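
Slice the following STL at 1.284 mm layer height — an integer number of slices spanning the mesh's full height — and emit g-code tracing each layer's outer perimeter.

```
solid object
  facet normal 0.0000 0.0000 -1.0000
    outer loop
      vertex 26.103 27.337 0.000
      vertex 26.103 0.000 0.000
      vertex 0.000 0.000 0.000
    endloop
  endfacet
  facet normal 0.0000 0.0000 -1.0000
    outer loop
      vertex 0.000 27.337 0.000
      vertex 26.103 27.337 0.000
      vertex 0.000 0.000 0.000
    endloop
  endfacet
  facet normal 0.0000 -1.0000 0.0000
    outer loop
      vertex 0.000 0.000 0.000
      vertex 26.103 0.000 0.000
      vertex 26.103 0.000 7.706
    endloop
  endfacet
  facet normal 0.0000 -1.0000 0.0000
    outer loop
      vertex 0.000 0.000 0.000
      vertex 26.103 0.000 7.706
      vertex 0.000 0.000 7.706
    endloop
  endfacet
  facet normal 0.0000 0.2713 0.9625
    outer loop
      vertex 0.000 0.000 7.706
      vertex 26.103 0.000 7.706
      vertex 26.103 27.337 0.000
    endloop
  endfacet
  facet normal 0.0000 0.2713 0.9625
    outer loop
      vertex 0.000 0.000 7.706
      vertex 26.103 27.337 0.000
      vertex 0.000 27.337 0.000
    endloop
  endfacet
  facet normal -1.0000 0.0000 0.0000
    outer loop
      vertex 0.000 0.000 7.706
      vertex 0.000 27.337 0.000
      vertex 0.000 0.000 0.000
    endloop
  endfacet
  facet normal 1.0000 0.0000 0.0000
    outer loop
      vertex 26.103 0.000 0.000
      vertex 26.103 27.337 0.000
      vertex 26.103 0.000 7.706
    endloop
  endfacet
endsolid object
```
; perimeter-only toolpath
G21 ; units = mm
G90 ; absolute positioning
G28 ; home
; layer 1
G0 Z1.284
G0 X0.000 Y0.000
G1 X26.103 Y0.000
G1 X26.103 Y22.781
G1 X0.000 Y22.781
G1 X0.000 Y0.000
; layer 2
G0 Z2.569
G0 X0.000 Y0.000
G1 X26.103 Y0.000
G1 X26.103 Y18.225
G1 X0.000 Y18.225
G1 X0.000 Y0.000
; layer 3
G0 Z3.853
G0 X0.000 Y0.000
G1 X26.103 Y0.000
G1 X26.103 Y13.668
G1 X0.000 Y13.668
G1 X0.000 Y0.000
; layer 4
G0 Z5.137
G0 X0.000 Y0.000
G1 X26.103 Y0.000
G1 X26.103 Y9.112
G1 X0.000 Y9.112
G1 X0.000 Y0.000
; layer 5
G0 Z6.422
G0 X0.000 Y0.000
G1 X26.103 Y0.000
G1 X26.103 Y4.556
G1 X0.000 Y4.556
G1 X0.000 Y0.000
M2 ; end

The solid is a wedge (ramp): 26.1 × 27.3 mm base, rising to 7.71 mm along the y=0 edge and sloping linearly to z=0 at y=27.3. Slicing at Δz = 1.284 mm — 6 equal slices spanning the solid's height, so layer i sits at z = i·h/6 — gives 5 non-empty perimeters. Each is a 4-segment closed polygon; G0 lifts to the layer z and rapids to the start vertex, then G1 traces the edges. The cross-section shrinks linearly with z (the slice at the apex is degenerate and omitted).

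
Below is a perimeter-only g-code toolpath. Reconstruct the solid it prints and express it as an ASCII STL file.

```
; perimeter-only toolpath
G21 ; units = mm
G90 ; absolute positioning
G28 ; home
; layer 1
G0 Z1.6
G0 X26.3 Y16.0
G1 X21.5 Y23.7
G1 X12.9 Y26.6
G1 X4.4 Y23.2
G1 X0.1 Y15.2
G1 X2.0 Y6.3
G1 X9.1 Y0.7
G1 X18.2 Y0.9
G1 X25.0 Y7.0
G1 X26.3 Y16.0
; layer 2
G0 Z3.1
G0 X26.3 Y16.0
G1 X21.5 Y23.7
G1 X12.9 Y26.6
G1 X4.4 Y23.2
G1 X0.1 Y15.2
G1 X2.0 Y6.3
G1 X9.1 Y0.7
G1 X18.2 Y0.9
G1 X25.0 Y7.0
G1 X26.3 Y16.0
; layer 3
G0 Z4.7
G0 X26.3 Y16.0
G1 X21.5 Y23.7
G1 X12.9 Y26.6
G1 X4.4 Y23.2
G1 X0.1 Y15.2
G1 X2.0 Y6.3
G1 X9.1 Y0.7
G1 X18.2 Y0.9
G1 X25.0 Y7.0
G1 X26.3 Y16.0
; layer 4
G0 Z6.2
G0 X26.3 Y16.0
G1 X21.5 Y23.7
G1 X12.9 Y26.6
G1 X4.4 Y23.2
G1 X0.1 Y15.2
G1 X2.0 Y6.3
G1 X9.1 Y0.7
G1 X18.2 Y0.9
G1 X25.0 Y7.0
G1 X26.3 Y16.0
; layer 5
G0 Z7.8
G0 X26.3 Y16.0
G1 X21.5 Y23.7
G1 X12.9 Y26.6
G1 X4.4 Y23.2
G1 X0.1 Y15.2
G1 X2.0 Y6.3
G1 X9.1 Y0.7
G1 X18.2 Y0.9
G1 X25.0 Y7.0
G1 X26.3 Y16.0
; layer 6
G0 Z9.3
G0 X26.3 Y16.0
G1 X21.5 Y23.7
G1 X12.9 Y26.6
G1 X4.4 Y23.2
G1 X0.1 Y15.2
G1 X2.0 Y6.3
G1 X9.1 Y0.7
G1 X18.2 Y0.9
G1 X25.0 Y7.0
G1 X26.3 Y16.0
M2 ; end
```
solid part
  facet normal 0.0000 0.0000 -1.0000
    outer loop
      vertex 12.9 26.6 0.0
      vertex 21.5 23.7 0.0
      vertex 26.3 16.0 0.0
    endloop
  endfacet
  facet normal 0.0000 0.0000 -1.0000
    outer loop
      vertex 4.4 23.2 0.0
      vertex 12.9 26.6 0.0
      vertex 26.3 16.0 0.0
    endloop
  endfacet
  facet normal 0.0000 0.0000 -1.0000
    outer loop
      vertex 0.1 15.2 0.0
      vertex 4.4 23.2 0.0
      vertex 26.3 16.0 0.0
    endloop
  endfacet
  facet normal 0.0000 0.0000 -1.0000
    outer loop
      vertex 2.0 6.3 0.0
      vertex 0.1 15.2 0.0
      vertex 26.3 16.0 0.0
    endloop
  endfacet
  facet normal 0.0000 0.0000 -1.0000
    outer loop
      vertex 9.1 0.7 0.0
      vertex 2.0 6.3 0.0
      vertex 26.3 16.0 0.0
    endloop
  endfacet
  facet normal 0.0000 0.0000 -1.0000
    outer loop
      vertex 18.2 0.9 0.0
      vertex 9.1 0.7 0.0
      vertex 26.3 16.0 0.0
    endloop
  endfacet
  facet normal 0.0000 0.0000 -1.0000
    outer loop
      vertex 25.0 7.0 0.0
      vertex 18.2 0.9 0.0
      vertex 26.3 16.0 0.0
    endloop
  endfacet
  facet normal 0.0000 0.0000 1.0000
    outer loop
      vertex 26.3 16.0 9.3
      vertex 21.5 23.7 9.3
      vertex 12.9 26.6 9.3
    endloop
  endfacet
  facet normal 0.0000 0.0000 1.0000
    outer loop
      vertex 26.3 16.0 9.3
      vertex 12.9 26.6 9.3
      vertex 4.4 23.2 9.3
    endloop
  endfacet
  facet normal 0.0000 0.0000 1.0000
    outer loop
      vertex 26.3 16.0 9.3
      vertex 4.4 23.2 9.3
      vertex 0.1 15.2 9.3
    endloop
  endfacet
  facet normal 0.0000 0.0000 1.0000
    outer loop
      vertex 26.3 16.0 9.3
      vertex 0.1 15.2 9.3
      vertex 2.0 6.3 9.3
    endloop
  endfacet
  facet normal 0.0000 0.0000 1.0000
    outer loop
      vertex 26.3 16.0 9.3
      vertex 2.0 6.3 9.3
      vertex 9.1 0.7 9.3
    endloop
  endfacet
  facet normal 0.0000 0.0000 1.0000
    outer loop
      vertex 26.3 16.0 9.3
      vertex 9.1 0.7 9.3
      vertex 18.2 0.9 9.3
    endloop
  endfacet
  facet normal 0.0000 0.0000 1.0000
    outer loop
      vertex 26.3 16.0 9.3
      vertex 18.2 0.9 9.3
      vertex 25.0 7.0 9.3
    endloop
  endfacet
  facet normal 0.8486 0.5290 0.0000
    outer loop
      vertex 26.3 16.0 0.0
      vertex 21.5 23.7 0.0
      vertex 21.5 23.7 9.3
    endloop
  endfacet
  facet normal 0.8486 0.5290 0.0000
    outer loop
      vertex 26.3 16.0 0.0
      vertex 21.5 23.7 9.3
      vertex 26.3 16.0 9.3
    endloop
  endfacet
  facet normal 0.3195 0.9476 0.0000
    outer loop
      vertex 21.5 23.7 0.0
      vertex 12.9 26.6 0.0
      vertex 12.9 26.6 9.3
    endloop
  endfacet
  facet normal 0.3195 0.9476 0.0000
    outer loop
      vertex 21.5 23.7 0.0
      vertex 12.9 26.6 9.3
      vertex 21.5 23.7 9.3
    endloop
  endfacet
  facet normal -0.3714 0.9285 0.0000
    outer loop
      vertex 12.9 26.6 0.0
      vertex 4.4 23.2 0.0
      vertex 4.4 23.2 9.3
    endloop
  endfacet
  facet normal -0.3714 0.9285 0.0000
    outer loop
      vertex 12.9 26.6 0.0
      vertex 4.4 23.2 9.3
      vertex 12.9 26.6 9.3
    endloop
  endfacet
  facet normal -0.8808 0.4734 0.0000
    outer loop
      vertex 4.4 23.2 0.0
      vertex 0.1 15.2 0.0
      vertex 0.1 15.2 9.3
    endloop
  endfacet
  facet normal -0.8808 0.4734 0.0000
    outer loop
      vertex 4.4 23.2 0.0
      vertex 0.1 15.2 9.3
      vertex 4.4 23.2 9.3
    endloop
  endfacet
  facet normal -0.9780 -0.2088 0.0000
    outer loop
      vertex 0.1 15.2 0.0
      vertex 2.0 6.3 0.0
      vertex 2.0 6.3 9.3
    endloop
  endfacet
  facet normal -0.9780 -0.2088 0.0000
    outer loop
      vertex 0.1 15.2 0.0
      vertex 2.0 6.3 9.3
      vertex 0.1 15.2 9.3
    endloop
  endfacet
  facet normal -0.6193 -0.7852 0.0000
    outer loop
      vertex 2.0 6.3 0.0
      vertex 9.1 0.7 0.0
      vertex 9.1 0.7 9.3
    endloop
  endfacet
  facet normal -0.6193 -0.7852 0.0000
    outer loop
      vertex 2.0 6.3 0.0
      vertex 9.1 0.7 9.3
      vertex 2.0 6.3 9.3
    endloop
  endfacet
  facet normal 0.0220 -0.9998 0.0000
    outer loop
      vertex 9.1 0.7 0.0
      vertex 18.2 0.9 0.0
      vertex 18.2 0.9 9.3
    endloop
  endfacet
  facet normal 0.0220 -0.9998 0.0000
    outer loop
      vertex 9.1 0.7 0.0
      vertex 18.2 0.9 9.3
      vertex 9.1 0.7 9.3
    endloop
  endfacet
  facet normal 0.6678 -0.7444 0.0000
    outer loop
      vertex 18.2 0.9 0.0
      vertex 25.0 7.0 0.0
      vertex 25.0 7.0 9.3
    endloop
  endfacet
  facet normal 0.6678 -0.7444 0.0000
    outer loop
      vertex 18.2 0.9 0.0
      vertex 25.0 7.0 9.3
      vertex 18.2 0.9 9.3
    endloop
  endfacet
  facet normal 0.9897 -0.1430 0.0000
    outer loop
      vertex 25.0 7.0 0.0
      vertex 26.3 16.0 0.0
      vertex 26.3 16.0 9.3
    endloop
  endfacet
  facet normal 0.9897 -0.1430 0.0000
    outer loop
      vertex 25.0 7.0 0.0
      vertex 26.3 16.0 9.3
      vertex 25.0 7.0 9.3
    endloop
  endfacet
endsolid part

The G0 Z moves step by Δz≈1.6 mm. Every layer's G1 loop is the same polygon, so the solid is a straight extrusion of it from z=0 to z≈9.3. Closing with flat bottom and top caps and triangulating gives 32 facets — a regular 9-sided prism (a cylinder approximated with 9 flat sides), circumscribed radius ≈ 13.3 mm, height ≈ 9.3 mm.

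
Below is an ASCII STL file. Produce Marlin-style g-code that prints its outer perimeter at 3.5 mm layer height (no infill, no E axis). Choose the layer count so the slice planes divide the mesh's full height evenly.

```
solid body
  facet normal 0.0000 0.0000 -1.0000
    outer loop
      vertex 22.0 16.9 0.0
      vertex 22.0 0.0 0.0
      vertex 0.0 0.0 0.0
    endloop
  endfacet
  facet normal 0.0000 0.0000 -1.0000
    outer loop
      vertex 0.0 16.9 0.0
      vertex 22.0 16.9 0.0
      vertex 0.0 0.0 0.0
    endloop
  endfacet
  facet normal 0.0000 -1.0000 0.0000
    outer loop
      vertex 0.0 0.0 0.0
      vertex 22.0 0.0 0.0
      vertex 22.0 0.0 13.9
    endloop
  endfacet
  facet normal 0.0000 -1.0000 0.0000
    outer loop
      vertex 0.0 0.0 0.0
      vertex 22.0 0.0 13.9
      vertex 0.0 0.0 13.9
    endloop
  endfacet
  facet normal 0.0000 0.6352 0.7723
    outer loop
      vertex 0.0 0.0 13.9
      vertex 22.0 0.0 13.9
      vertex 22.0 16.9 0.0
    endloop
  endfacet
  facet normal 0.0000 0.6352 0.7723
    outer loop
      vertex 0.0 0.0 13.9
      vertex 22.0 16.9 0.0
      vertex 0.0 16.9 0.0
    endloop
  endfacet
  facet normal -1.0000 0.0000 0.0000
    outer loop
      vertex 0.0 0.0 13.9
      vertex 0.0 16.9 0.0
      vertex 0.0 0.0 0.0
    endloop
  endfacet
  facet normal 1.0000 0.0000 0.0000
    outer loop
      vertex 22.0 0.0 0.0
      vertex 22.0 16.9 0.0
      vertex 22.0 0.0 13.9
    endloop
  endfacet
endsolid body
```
; perimeter-only toolpath
G21 ; units = mm
G90 ; absolute positioning
G28 ; home
; layer 1
G0 Z3.5
G0 X0.0 Y0.0
G1 X22.0 Y0.0
G1 X22.0 Y12.7
G1 X0.0 Y12.7
G1 X0.0 Y0.0
; layer 2
G0 Z7.0
G0 X0.0 Y0.0
G1 X22.0 Y0.0
G1 X22.0 Y8.4
G1 X0.0 Y8.4
G1 X0.0 Y0.0
; layer 3
G0 Z10.4
G0 X0.0 Y0.0
G1 X22.0 Y0.0
G1 X22.0 Y4.2
G1 X0.0 Y4.2
G1 X0.0 Y0.0
M2 ; end

The solid is a wedge (ramp): 22 × 16.9 mm base, rising to 13.9 mm along the y=0 edge and sloping linearly to z=0 at y=16.9. Slicing at Δz = 3.5 mm — 4 equal slices spanning the solid's height, so layer i sits at z = i·h/4 — gives 3 non-empty perimeters. Each is a 4-segment closed polygon; G0 lifts to the layer z and rapids to the start vertex, then G1 traces the edges. The cross-section shrinks linearly with z (the slice at the apex is degenerate and omitted).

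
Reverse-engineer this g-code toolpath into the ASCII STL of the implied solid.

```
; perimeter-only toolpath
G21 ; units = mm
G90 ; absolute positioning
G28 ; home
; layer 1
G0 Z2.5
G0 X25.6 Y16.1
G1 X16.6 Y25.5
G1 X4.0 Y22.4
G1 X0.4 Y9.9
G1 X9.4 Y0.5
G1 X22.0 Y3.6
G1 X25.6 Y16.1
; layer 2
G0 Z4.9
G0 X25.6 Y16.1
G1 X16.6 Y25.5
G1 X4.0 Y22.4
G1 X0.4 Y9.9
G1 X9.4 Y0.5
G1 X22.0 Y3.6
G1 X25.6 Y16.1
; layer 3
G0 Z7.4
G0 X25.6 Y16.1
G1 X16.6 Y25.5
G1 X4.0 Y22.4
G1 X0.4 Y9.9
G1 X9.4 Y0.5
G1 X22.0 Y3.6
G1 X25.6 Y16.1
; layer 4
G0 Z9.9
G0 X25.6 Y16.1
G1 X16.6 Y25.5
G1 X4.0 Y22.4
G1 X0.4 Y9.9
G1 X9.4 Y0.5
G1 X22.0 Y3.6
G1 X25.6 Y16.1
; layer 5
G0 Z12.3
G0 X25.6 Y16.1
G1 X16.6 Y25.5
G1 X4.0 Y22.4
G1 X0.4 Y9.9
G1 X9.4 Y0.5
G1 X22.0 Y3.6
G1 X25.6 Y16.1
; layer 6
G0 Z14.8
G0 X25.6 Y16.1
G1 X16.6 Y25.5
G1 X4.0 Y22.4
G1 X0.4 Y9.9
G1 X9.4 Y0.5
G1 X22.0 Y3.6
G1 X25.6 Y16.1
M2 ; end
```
solid part
  facet normal 0.0000 0.0000 -1.0000
    outer loop
      vertex 4.0 22.4 0.0
      vertex 16.6 25.5 0.0
      vertex 25.6 16.1 0.0
    endloop
  endfacet
  facet normal 0.0000 0.0000 -1.0000
    outer loop
      vertex 0.4 9.9 0.0
      vertex 4.0 22.4 0.0
      vertex 25.6 16.1 0.0
    endloop
  endfacet
  facet normal 0.0000 0.0000 -1.0000
    outer loop
      vertex 9.4 0.5 0.0
      vertex 0.4 9.9 0.0
      vertex 25.6 16.1 0.0
    endloop
  endfacet
  facet normal 0.0000 0.0000 -1.0000
    outer loop
      vertex 22.0 3.6 0.0
      vertex 9.4 0.5 0.0
      vertex 25.6 16.1 0.0
    endloop
  endfacet
  facet normal 0.0000 0.0000 1.0000
    outer loop
      vertex 25.6 16.1 14.8
      vertex 16.6 25.5 14.8
      vertex 4.0 22.4 14.8
    endloop
  endfacet
  facet normal 0.0000 0.0000 1.0000
    outer loop
      vertex 25.6 16.1 14.8
      vertex 4.0 22.4 14.8
      vertex 0.4 9.9 14.8
    endloop
  endfacet
  facet normal 0.0000 0.0000 1.0000
    outer loop
      vertex 25.6 16.1 14.8
      vertex 0.4 9.9 14.8
      vertex 9.4 0.5 14.8
    endloop
  endfacet
  facet normal 0.0000 0.0000 1.0000
    outer loop
      vertex 25.6 16.1 14.8
      vertex 9.4 0.5 14.8
      vertex 22.0 3.6 14.8
    endloop
  endfacet
  facet normal 0.7223 0.6916 0.0000
    outer loop
      vertex 25.6 16.1 0.0
      vertex 16.6 25.5 0.0
      vertex 16.6 25.5 14.8
    endloop
  endfacet
  facet normal 0.7223 0.6916 0.0000
    outer loop
      vertex 25.6 16.1 0.0
      vertex 16.6 25.5 14.8
      vertex 25.6 16.1 14.8
    endloop
  endfacet
  facet normal -0.2389 0.9710 0.0000
    outer loop
      vertex 16.6 25.5 0.0
      vertex 4.0 22.4 0.0
      vertex 4.0 22.4 14.8
    endloop
  endfacet
  facet normal -0.2389 0.9710 0.0000
    outer loop
      vertex 16.6 25.5 0.0
      vertex 4.0 22.4 14.8
      vertex 16.6 25.5 14.8
    endloop
  endfacet
  facet normal -0.9609 0.2768 0.0000
    outer loop
      vertex 4.0 22.4 0.0
      vertex 0.4 9.9 0.0
      vertex 0.4 9.9 14.8
    endloop
  endfacet
  facet normal -0.9609 0.2768 0.0000
    outer loop
      vertex 4.0 22.4 0.0
      vertex 0.4 9.9 14.8
      vertex 4.0 22.4 14.8
    endloop
  endfacet
  facet normal -0.7223 -0.6916 0.0000
    outer loop
      vertex 0.4 9.9 0.0
      vertex 9.4 0.5 0.0
      vertex 9.4 0.5 14.8
    endloop
  endfacet
  facet normal -0.7223 -0.6916 0.0000
    outer loop
      vertex 0.4 9.9 0.0
      vertex 9.4 0.5 14.8
      vertex 0.4 9.9 14.8
    endloop
  endfacet
  facet normal 0.2389 -0.9710 0.0000
    outer loop
      vertex 9.4 0.5 0.0
      vertex 22.0 3.6 0.0
      vertex 22.0 3.6 14.8
    endloop
  endfacet
  facet normal 0.2389 -0.9710 0.0000
    outer loop
      vertex 9.4 0.5 0.0
      vertex 22.0 3.6 14.8
      vertex 9.4 0.5 14.8
    endloop
  endfacet
  facet normal 0.9609 -0.2768 0.0000
    outer loop
      vertex 22.0 3.6 0.0
      vertex 25.6 16.1 0.0
      vertex 25.6 16.1 14.8
    endloop
  endfacet
  facet normal 0.9609 -0.2768 0.0000
    outer loop
      vertex 22.0 3.6 0.0
      vertex 25.6 16.1 14.8
      vertex 22.0 3.6 14.8
    endloop
  endfacet
endsolid part

The G0 Z moves step by Δz≈2.5 mm. Every layer's G1 loop is the same polygon, so the solid is a straight extrusion of it from z=0 to z≈14.8. Closing with flat bottom and top caps and triangulating gives 20 facets — a regular 6-sided prism (a cylinder approximated with 6 flat sides), circumscribed radius ≈ 13 mm, height ≈ 14.8 mm.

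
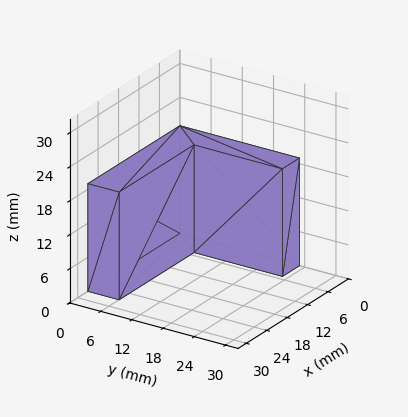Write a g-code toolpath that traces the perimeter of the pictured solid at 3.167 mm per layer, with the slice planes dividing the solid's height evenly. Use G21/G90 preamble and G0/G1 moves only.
Reading the render: the shape is an L-shaped prism: outer 27 × 23 mm, arm thicknesses ≈ 6 mm (horizontal) and 5 mm (vertical), extruded 19 mm in z (dimensions read to the nearest mm from the axis ticks). For the g-code, the solid's height is divided into equal slices at the stated Δz and each level perimeter traced with G1 moves after a G0 lift.

; perimeter-only toolpath
G21 ; units = mm
G90 ; absolute positioning
G28 ; home
; layer 1
G0 Z3.167
G0 X0.000 Y0.000
G1 X27.000 Y0.000
G1 X27.000 Y6.000
G1 X5.000 Y6.000
G1 X5.000 Y23.000
G1 X0.000 Y23.000
G1 X0.000 Y0.000
; layer 2
G0 Z6.333
G0 X0.000 Y0.000
G1 X27.000 Y0.000
G1 X27.000 Y6.000
G1 X5.000 Y6.000
G1 X5.000 Y23.000
G1 X0.000 Y23.000
G1 X0.000 Y0.000
; layer 3
G0 Z9.500
G0 X0.000 Y0.000
G1 X27.000 Y0.000
G1 X27.000 Y6.000
G1 X5.000 Y6.000
G1 X5.000 Y23.000
G1 X0.000 Y23.000
G1 X0.000 Y0.000
; layer 4
G0 Z12.667
G0 X0.000 Y0.000
G1 X27.000 Y0.000
G1 X27.000 Y6.000
G1 X5.000 Y6.000
G1 X5.000 Y23.000
G1 X0.000 Y23.000
G1 X0.000 Y0.000
; layer 5
G0 Z15.833
G0 X0.000 Y0.000
G1 X27.000 Y0.000
G1 X27.000 Y6.000
G1 X5.000 Y6.000
G1 X5.000 Y23.000
G1 X0.000 Y23.000
G1 X0.000 Y0.000
; layer 6
G0 Z19.000
G0 X0.000 Y0.000
G1 X27.000 Y0.000
G1 X27.000 Y6.000
G1 X5.000 Y6.000
G1 X5.000 Y23.000
G1 X0.000 Y23.000
G1 X0.000 Y0.000
M2 ; end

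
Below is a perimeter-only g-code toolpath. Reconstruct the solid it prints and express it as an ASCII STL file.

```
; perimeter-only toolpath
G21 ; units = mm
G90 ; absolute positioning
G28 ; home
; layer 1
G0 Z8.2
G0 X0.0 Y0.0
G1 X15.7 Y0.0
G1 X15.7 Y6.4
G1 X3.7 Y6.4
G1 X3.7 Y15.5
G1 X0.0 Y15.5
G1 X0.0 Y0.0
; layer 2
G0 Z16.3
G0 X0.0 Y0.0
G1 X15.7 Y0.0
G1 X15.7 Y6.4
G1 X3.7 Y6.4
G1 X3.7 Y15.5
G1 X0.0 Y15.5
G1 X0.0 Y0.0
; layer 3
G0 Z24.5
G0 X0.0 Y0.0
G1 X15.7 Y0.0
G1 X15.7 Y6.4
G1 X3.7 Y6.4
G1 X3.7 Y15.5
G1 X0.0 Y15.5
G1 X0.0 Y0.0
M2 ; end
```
solid part
  facet normal 0.0000 0.0000 -1.0000
    outer loop
      vertex 15.7 6.4 0.0
      vertex 15.7 0.0 0.0
      vertex 0.0 0.0 0.0
    endloop
  endfacet
  facet normal 0.0000 0.0000 -1.0000
    outer loop
      vertex 3.7 6.4 0.0
      vertex 15.7 6.4 0.0
      vertex 0.0 0.0 0.0
    endloop
  endfacet
  facet normal 0.0000 0.0000 -1.0000
    outer loop
      vertex 3.7 15.5 0.0
      vertex 3.7 6.4 0.0
      vertex 0.0 0.0 0.0
    endloop
  endfacet
  facet normal 0.0000 0.0000 -1.0000
    outer loop
      vertex 0.0 15.5 0.0
      vertex 3.7 15.5 0.0
      vertex 0.0 0.0 0.0
    endloop
  endfacet
  facet normal 0.0000 0.0000 1.0000
    outer loop
      vertex 0.0 0.0 24.5
      vertex 15.7 0.0 24.5
      vertex 15.7 6.4 24.5
    endloop
  endfacet
  facet normal 0.0000 0.0000 1.0000
    outer loop
      vertex 0.0 0.0 24.5
      vertex 15.7 6.4 24.5
      vertex 3.7 6.4 24.5
    endloop
  endfacet
  facet normal 0.0000 0.0000 1.0000
    outer loop
      vertex 0.0 0.0 24.5
      vertex 3.7 6.4 24.5
      vertex 3.7 15.5 24.5
    endloop
  endfacet
  facet normal 0.0000 0.0000 1.0000
    outer loop
      vertex 0.0 0.0 24.5
      vertex 3.7 15.5 24.5
      vertex 0.0 15.5 24.5
    endloop
  endfacet
  facet normal 0.0000 -1.0000 0.0000
    outer loop
      vertex 0.0 0.0 0.0
      vertex 15.7 0.0 0.0
      vertex 15.7 0.0 24.5
    endloop
  endfacet
  facet normal 0.0000 -1.0000 0.0000
    outer loop
      vertex 0.0 0.0 0.0
      vertex 15.7 0.0 24.5
      vertex 0.0 0.0 24.5
    endloop
  endfacet
  facet normal 1.0000 0.0000 0.0000
    outer loop
      vertex 15.7 0.0 0.0
      vertex 15.7 6.4 0.0
      vertex 15.7 6.4 24.5
    endloop
  endfacet
  facet normal 1.0000 0.0000 0.0000
    outer loop
      vertex 15.7 0.0 0.0
      vertex 15.7 6.4 24.5
      vertex 15.7 0.0 24.5
    endloop
  endfacet
  facet normal 0.0000 1.0000 0.0000
    outer loop
      vertex 15.7 6.4 0.0
      vertex 3.7 6.4 0.0
      vertex 3.7 6.4 24.5
    endloop
  endfacet
  facet normal 0.0000 1.0000 0.0000
    outer loop
      vertex 15.7 6.4 0.0
      vertex 3.7 6.4 24.5
      vertex 15.7 6.4 24.5
    endloop
  endfacet
  facet normal 1.0000 0.0000 0.0000
    outer loop
      vertex 3.7 6.4 0.0
      vertex 3.7 15.5 0.0
      vertex 3.7 15.5 24.5
    endloop
  endfacet
  facet normal 1.0000 0.0000 0.0000
    outer loop
      vertex 3.7 6.4 0.0
      vertex 3.7 15.5 24.5
      vertex 3.7 6.4 24.5
    endloop
  endfacet
  facet normal 0.0000 1.0000 0.0000
    outer loop
      vertex 3.7 15.5 0.0
      vertex 0.0 15.5 0.0
      vertex 0.0 15.5 24.5
    endloop
  endfacet
  facet normal 0.0000 1.0000 0.0000
    outer loop
      vertex 3.7 15.5 0.0
      vertex 0.0 15.5 24.5
      vertex 3.7 15.5 24.5
    endloop
  endfacet
  facet normal -1.0000 0.0000 0.0000
    outer loop
      vertex 0.0 15.5 0.0
      vertex 0.0 0.0 0.0
      vertex 0.0 0.0 24.5
    endloop
  endfacet
  facet normal -1.0000 0.0000 0.0000
    outer loop
      vertex 0.0 15.5 0.0
      vertex 0.0 0.0 24.5
      vertex 0.0 15.5 24.5
    endloop
  endfacet
endsolid part

The G0 Z moves step by Δz≈8.2 mm. Every layer's G1 loop is the same polygon, so the solid is a straight extrusion of it from z=0 to z≈24.5. Closing with flat bottom and top caps and triangulating gives 20 facets — an L-shaped prism: outer 15.7 × 15.5 mm, arm thicknesses ≈ 6.4 mm (horizontal) and 3.7 mm (vertical), extruded 24.5 mm in z.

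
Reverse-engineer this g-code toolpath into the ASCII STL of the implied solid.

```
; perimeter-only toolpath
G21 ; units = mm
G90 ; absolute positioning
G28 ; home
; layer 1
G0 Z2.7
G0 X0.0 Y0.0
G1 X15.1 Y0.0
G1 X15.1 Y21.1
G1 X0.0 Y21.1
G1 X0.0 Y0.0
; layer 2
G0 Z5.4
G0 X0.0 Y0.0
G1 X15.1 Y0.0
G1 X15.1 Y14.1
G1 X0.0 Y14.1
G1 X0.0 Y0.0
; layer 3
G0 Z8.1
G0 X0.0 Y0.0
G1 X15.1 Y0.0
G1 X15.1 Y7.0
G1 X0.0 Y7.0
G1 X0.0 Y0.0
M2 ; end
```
solid part
  facet normal 0.0000 0.0000 -1.0000
    outer loop
      vertex 15.1 28.2 0.0
      vertex 15.1 0.0 0.0
      vertex 0.0 0.0 0.0
    endloop
  endfacet
  facet normal 0.0000 0.0000 -1.0000
    outer loop
      vertex 0.0 28.2 0.0
      vertex 15.1 28.2 0.0
      vertex 0.0 0.0 0.0
    endloop
  endfacet
  facet normal 0.0000 -1.0000 0.0000
    outer loop
      vertex 0.0 0.0 0.0
      vertex 15.1 0.0 0.0
      vertex 15.1 0.0 10.8
    endloop
  endfacet
  facet normal 0.0000 -1.0000 0.0000
    outer loop
      vertex 0.0 0.0 0.0
      vertex 15.1 0.0 10.8
      vertex 0.0 0.0 10.8
    endloop
  endfacet
  facet normal 0.0000 0.3576 0.9339
    outer loop
      vertex 0.0 0.0 10.8
      vertex 15.1 0.0 10.8
      vertex 15.1 28.2 0.0
    endloop
  endfacet
  facet normal 0.0000 0.3576 0.9339
    outer loop
      vertex 0.0 0.0 10.8
      vertex 15.1 28.2 0.0
      vertex 0.0 28.2 0.0
    endloop
  endfacet
  facet normal -1.0000 0.0000 0.0000
    outer loop
      vertex 0.0 0.0 10.8
      vertex 0.0 28.2 0.0
      vertex 0.0 0.0 0.0
    endloop
  endfacet
  facet normal 1.0000 0.0000 0.0000
    outer loop
      vertex 15.1 0.0 0.0
      vertex 15.1 28.2 0.0
      vertex 15.1 0.0 10.8
    endloop
  endfacet
endsolid part

The G0 Z moves step by Δz≈2.7 mm. The G1 loops shrink linearly with z, so the solid tapers from its base footprint up to z≈10.8. Closing with a flat bottom cap and the tapered top and triangulating gives 8 facets — a wedge (ramp): 15.1 × 28.2 mm base, rising to 10.8 mm along the y=0 edge and sloping linearly to z=0 at y=28.2.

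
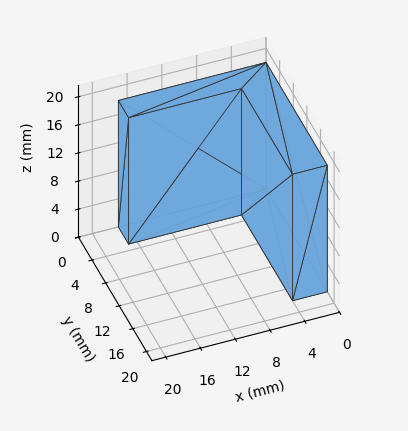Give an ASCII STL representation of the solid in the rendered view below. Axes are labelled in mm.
Reading the render: the shape is an L-shaped prism: outer 17 × 18 mm, arm thicknesses ≈ 3 mm (horizontal) and 4 mm (vertical), extruded 18 mm in z (dimensions read to the nearest mm from the axis ticks). For the STL, each face is triangulated and given an outward normal.

solid part
  facet normal 0.0000 0.0000 -1.0000
    outer loop
      vertex 17.000 3.000 0.000
      vertex 17.000 0.000 0.000
      vertex 0.000 0.000 0.000
    endloop
  endfacet
  facet normal 0.0000 0.0000 -1.0000
    outer loop
      vertex 4.000 3.000 0.000
      vertex 17.000 3.000 0.000
      vertex 0.000 0.000 0.000
    endloop
  endfacet
  facet normal 0.0000 0.0000 -1.0000
    outer loop
      vertex 4.000 18.000 0.000
      vertex 4.000 3.000 0.000
      vertex 0.000 0.000 0.000
    endloop
  endfacet
  facet normal 0.0000 0.0000 -1.0000
    outer loop
      vertex 0.000 18.000 0.000
      vertex 4.000 18.000 0.000
      vertex 0.000 0.000 0.000
    endloop
  endfacet
  facet normal 0.0000 0.0000 1.0000
    outer loop
      vertex 0.000 0.000 18.000
      vertex 17.000 0.000 18.000
      vertex 17.000 3.000 18.000
    endloop
  endfacet
  facet normal 0.0000 0.0000 1.0000
    outer loop
      vertex 0.000 0.000 18.000
      vertex 17.000 3.000 18.000
      vertex 4.000 3.000 18.000
    endloop
  endfacet
  facet normal 0.0000 0.0000 1.0000
    outer loop
      vertex 0.000 0.000 18.000
      vertex 4.000 3.000 18.000
      vertex 4.000 18.000 18.000
    endloop
  endfacet
  facet normal 0.0000 0.0000 1.0000
    outer loop
      vertex 0.000 0.000 18.000
      vertex 4.000 18.000 18.000
      vertex 0.000 18.000 18.000
    endloop
  endfacet
  facet normal 0.0000 -1.0000 0.0000
    outer loop
      vertex 0.000 0.000 0.000
      vertex 17.000 0.000 0.000
      vertex 17.000 0.000 18.000
    endloop
  endfacet
  facet normal 0.0000 -1.0000 0.0000
    outer loop
      vertex 0.000 0.000 0.000
      vertex 17.000 0.000 18.000
      vertex 0.000 0.000 18.000
    endloop
  endfacet
  facet normal 1.0000 0.0000 0.0000
    outer loop
      vertex 17.000 0.000 0.000
      vertex 17.000 3.000 0.000
      vertex 17.000 3.000 18.000
    endloop
  endfacet
  facet normal 1.0000 0.0000 0.0000
    outer loop
      vertex 17.000 0.000 0.000
      vertex 17.000 3.000 18.000
      vertex 17.000 0.000 18.000
    endloop
  endfacet
  facet normal 0.0000 1.0000 0.0000
    outer loop
      vertex 17.000 3.000 0.000
      vertex 4.000 3.000 0.000
      vertex 4.000 3.000 18.000
    endloop
  endfacet
  facet normal 0.0000 1.0000 0.0000
    outer loop
      vertex 17.000 3.000 0.000
      vertex 4.000 3.000 18.000
      vertex 17.000 3.000 18.000
    endloop
  endfacet
  facet normal 1.0000 0.0000 0.0000
    outer loop
      vertex 4.000 3.000 0.000
      vertex 4.000 18.000 0.000
      vertex 4.000 18.000 18.000
    endloop
  endfacet
  facet normal 1.0000 0.0000 0.0000
    outer loop
      vertex 4.000 3.000 0.000
      vertex 4.000 18.000 18.000
      vertex 4.000 3.000 18.000
    endloop
  endfacet
  facet normal 0.0000 1.0000 0.0000
    outer loop
      vertex 4.000 18.000 0.000
      vertex 0.000 18.000 0.000
      vertex 0.000 18.000 18.000
    endloop
  endfacet
  facet normal 0.0000 1.0000 0.0000
    outer loop
      vertex 4.000 18.000 0.000
      vertex 0.000 18.000 18.000
      vertex 4.000 18.000 18.000
    endloop
  endfacet
  facet normal -1.0000 0.0000 0.0000
    outer loop
      vertex 0.000 18.000 0.000
      vertex 0.000 0.000 0.000
      vertex 0.000 0.000 18.000
    endloop
  endfacet
  facet normal -1.0000 0.0000 0.0000
    outer loop
      vertex 0.000 18.000 0.000
      vertex 0.000 0.000 18.000
      vertex 0.000 18.000 18.000
    endloop
  endfacet
endsolid part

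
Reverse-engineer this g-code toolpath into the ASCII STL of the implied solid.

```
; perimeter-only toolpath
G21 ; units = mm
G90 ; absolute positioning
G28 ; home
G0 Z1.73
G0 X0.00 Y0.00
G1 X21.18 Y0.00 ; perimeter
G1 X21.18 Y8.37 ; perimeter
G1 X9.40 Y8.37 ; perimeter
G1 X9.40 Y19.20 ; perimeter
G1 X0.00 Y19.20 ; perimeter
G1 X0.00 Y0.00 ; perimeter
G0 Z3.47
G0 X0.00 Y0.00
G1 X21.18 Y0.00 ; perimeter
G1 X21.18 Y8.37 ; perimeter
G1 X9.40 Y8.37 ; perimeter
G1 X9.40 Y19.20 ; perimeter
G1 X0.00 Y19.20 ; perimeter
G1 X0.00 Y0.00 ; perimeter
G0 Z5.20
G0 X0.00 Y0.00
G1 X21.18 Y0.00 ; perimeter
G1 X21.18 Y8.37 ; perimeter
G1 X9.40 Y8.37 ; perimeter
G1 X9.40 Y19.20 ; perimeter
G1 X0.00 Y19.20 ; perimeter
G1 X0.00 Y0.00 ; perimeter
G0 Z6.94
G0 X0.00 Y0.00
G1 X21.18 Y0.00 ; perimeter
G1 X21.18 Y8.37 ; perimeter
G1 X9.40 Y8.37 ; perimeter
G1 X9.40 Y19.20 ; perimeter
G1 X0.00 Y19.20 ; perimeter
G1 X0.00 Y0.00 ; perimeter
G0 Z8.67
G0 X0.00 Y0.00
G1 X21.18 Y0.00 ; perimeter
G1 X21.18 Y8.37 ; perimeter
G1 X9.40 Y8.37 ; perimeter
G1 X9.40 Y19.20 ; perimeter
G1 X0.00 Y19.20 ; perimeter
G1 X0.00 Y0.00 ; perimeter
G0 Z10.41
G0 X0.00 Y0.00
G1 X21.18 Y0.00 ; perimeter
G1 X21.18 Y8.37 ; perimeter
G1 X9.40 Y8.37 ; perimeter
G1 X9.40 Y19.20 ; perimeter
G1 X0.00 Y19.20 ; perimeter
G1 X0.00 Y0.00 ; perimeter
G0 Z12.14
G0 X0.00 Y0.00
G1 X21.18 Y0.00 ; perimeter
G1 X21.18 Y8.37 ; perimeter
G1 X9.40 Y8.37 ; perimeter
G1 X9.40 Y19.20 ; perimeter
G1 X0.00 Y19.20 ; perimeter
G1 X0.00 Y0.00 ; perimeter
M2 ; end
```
solid part
  facet normal 0.0000 0.0000 -1.0000
    outer loop
      vertex 21.18 8.37 0.00
      vertex 21.18 0.00 0.00
      vertex 0.00 0.00 0.00
    endloop
  endfacet
  facet normal 0.0000 0.0000 -1.0000
    outer loop
      vertex 9.40 8.37 0.00
      vertex 21.18 8.37 0.00
      vertex 0.00 0.00 0.00
    endloop
  endfacet
  facet normal 0.0000 0.0000 -1.0000
    outer loop
      vertex 9.40 19.20 0.00
      vertex 9.40 8.37 0.00
      vertex 0.00 0.00 0.00
    endloop
  endfacet
  facet normal 0.0000 0.0000 -1.0000
    outer loop
      vertex 0.00 19.20 0.00
      vertex 9.40 19.20 0.00
      vertex 0.00 0.00 0.00
    endloop
  endfacet
  facet normal 0.0000 0.0000 1.0000
    outer loop
      vertex 0.00 0.00 12.14
      vertex 21.18 0.00 12.14
      vertex 21.18 8.37 12.14
    endloop
  endfacet
  facet normal 0.0000 0.0000 1.0000
    outer loop
      vertex 0.00 0.00 12.14
      vertex 21.18 8.37 12.14
      vertex 9.40 8.37 12.14
    endloop
  endfacet
  facet normal 0.0000 0.0000 1.0000
    outer loop
      vertex 0.00 0.00 12.14
      vertex 9.40 8.37 12.14
      vertex 9.40 19.20 12.14
    endloop
  endfacet
  facet normal 0.0000 0.0000 1.0000
    outer loop
      vertex 0.00 0.00 12.14
      vertex 9.40 19.20 12.14
      vertex 0.00 19.20 12.14
    endloop
  endfacet
  facet normal 0.0000 -1.0000 0.0000
    outer loop
      vertex 0.00 0.00 0.00
      vertex 21.18 0.00 0.00
      vertex 21.18 0.00 12.14
    endloop
  endfacet
  facet normal 0.0000 -1.0000 0.0000
    outer loop
      vertex 0.00 0.00 0.00
      vertex 21.18 0.00 12.14
      vertex 0.00 0.00 12.14
    endloop
  endfacet
  facet normal 1.0000 0.0000 0.0000
    outer loop
      vertex 21.18 0.00 0.00
      vertex 21.18 8.37 0.00
      vertex 21.18 8.37 12.14
    endloop
  endfacet
  facet normal 1.0000 0.0000 0.0000
    outer loop
      vertex 21.18 0.00 0.00
      vertex 21.18 8.37 12.14
      vertex 21.18 0.00 12.14
    endloop
  endfacet
  facet normal 0.0000 1.0000 0.0000
    outer loop
      vertex 21.18 8.37 0.00
      vertex 9.40 8.37 0.00
      vertex 9.40 8.37 12.14
    endloop
  endfacet
  facet normal 0.0000 1.0000 0.0000
    outer loop
      vertex 21.18 8.37 0.00
      vertex 9.40 8.37 12.14
      vertex 21.18 8.37 12.14
    endloop
  endfacet
  facet normal 1.0000 0.0000 0.0000
    outer loop
      vertex 9.40 8.37 0.00
      vertex 9.40 19.20 0.00
      vertex 9.40 19.20 12.14
    endloop
  endfacet
  facet normal 1.0000 0.0000 0.0000
    outer loop
      vertex 9.40 8.37 0.00
      vertex 9.40 19.20 12.14
      vertex 9.40 8.37 12.14
    endloop
  endfacet
  facet normal 0.0000 1.0000 0.0000
    outer loop
      vertex 9.40 19.20 0.00
      vertex 0.00 19.20 0.00
      vertex 0.00 19.20 12.14
    endloop
  endfacet
  facet normal 0.0000 1.0000 0.0000
    outer loop
      vertex 9.40 19.20 0.00
      vertex 0.00 19.20 12.14
      vertex 9.40 19.20 12.14
    endloop
  endfacet
  facet normal -1.0000 0.0000 0.0000
    outer loop
      vertex 0.00 19.20 0.00
      vertex 0.00 0.00 0.00
      vertex 0.00 0.00 12.14
    endloop
  endfacet
  facet normal -1.0000 0.0000 0.0000
    outer loop
      vertex 0.00 19.20 0.00
      vertex 0.00 0.00 12.14
      vertex 0.00 19.20 12.14
    endloop
  endfacet
endsolid part

The G0 Z moves step by Δz≈1.73 mm. Every layer's G1 loop is the same polygon, so the solid is a straight extrusion of it from z=0 to z≈12.1. Closing with flat bottom and top caps and triangulating gives 20 facets — an L-shaped prism: outer 21.2 × 19.2 mm, arm thicknesses ≈ 8.37 mm (horizontal) and 9.4 mm (vertical), extruded 12.1 mm in z.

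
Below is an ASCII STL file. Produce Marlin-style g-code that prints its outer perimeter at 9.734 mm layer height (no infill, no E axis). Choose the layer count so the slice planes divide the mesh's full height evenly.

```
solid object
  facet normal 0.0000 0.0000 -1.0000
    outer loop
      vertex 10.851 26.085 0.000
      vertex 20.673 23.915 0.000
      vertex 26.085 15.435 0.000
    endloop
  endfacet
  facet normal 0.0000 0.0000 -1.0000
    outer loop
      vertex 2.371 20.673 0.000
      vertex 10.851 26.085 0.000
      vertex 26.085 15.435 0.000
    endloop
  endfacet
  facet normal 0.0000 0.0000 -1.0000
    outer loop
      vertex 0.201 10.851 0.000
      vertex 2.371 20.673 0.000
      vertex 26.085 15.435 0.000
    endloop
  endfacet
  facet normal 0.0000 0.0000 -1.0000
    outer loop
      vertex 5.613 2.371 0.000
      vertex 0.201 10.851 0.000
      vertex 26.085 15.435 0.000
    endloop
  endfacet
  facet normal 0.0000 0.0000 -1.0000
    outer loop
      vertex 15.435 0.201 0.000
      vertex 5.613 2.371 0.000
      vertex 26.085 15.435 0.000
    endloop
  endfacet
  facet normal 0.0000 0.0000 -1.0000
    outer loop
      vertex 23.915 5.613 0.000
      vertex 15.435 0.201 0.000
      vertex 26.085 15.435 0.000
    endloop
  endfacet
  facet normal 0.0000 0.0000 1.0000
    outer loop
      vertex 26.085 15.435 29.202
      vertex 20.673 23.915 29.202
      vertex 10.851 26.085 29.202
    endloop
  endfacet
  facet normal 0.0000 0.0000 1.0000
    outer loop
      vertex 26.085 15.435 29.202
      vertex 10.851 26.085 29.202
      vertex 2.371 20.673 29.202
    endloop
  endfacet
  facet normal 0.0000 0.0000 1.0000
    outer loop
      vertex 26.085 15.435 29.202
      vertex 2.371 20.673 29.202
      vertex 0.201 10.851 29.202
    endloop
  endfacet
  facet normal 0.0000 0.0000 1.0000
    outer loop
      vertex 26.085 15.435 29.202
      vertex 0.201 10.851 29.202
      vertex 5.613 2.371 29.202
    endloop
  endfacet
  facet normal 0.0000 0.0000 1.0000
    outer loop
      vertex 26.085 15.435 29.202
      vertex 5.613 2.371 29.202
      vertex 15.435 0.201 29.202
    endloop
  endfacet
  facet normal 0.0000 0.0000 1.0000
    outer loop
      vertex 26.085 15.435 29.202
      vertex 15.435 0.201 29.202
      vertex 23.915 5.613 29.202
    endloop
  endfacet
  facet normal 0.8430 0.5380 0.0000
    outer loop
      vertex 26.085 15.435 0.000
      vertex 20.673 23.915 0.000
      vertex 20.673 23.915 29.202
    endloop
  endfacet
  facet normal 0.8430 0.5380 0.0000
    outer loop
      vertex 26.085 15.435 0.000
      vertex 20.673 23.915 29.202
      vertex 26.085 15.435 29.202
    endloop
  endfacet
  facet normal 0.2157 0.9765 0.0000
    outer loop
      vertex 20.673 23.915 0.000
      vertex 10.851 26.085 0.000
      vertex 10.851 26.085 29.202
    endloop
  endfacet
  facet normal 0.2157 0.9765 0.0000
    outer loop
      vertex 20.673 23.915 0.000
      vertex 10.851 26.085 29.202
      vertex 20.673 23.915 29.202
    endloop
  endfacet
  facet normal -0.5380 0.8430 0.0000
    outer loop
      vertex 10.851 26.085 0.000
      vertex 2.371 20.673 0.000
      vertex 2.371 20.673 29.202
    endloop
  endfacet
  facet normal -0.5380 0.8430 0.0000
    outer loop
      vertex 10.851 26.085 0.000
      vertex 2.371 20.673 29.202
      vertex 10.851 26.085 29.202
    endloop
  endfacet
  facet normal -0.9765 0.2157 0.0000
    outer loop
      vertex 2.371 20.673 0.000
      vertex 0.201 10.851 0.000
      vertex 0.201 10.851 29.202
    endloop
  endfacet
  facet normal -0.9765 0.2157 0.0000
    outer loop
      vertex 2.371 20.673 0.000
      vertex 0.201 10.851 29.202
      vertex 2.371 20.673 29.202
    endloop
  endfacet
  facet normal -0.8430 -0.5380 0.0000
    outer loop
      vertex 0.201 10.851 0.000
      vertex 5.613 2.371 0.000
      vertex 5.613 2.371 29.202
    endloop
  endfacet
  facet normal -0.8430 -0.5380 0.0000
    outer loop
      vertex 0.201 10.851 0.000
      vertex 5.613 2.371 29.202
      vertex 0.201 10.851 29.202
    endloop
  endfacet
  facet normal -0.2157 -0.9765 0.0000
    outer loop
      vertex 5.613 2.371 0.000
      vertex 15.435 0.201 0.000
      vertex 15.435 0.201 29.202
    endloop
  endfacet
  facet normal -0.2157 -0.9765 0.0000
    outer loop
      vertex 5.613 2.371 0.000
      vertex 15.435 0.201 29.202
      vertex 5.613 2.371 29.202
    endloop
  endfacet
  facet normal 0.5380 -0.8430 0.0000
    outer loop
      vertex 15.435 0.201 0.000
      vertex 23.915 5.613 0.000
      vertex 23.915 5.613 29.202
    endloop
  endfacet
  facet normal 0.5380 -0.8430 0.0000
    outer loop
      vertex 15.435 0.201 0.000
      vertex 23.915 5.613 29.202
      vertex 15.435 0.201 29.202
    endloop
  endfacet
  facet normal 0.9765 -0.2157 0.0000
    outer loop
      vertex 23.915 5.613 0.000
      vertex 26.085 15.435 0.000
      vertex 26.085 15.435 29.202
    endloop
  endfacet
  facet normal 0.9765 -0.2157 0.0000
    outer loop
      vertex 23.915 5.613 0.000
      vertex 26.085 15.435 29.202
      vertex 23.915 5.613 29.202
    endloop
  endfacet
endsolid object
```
; perimeter-only toolpath
G21 ; units = mm
G90 ; absolute positioning
G28 ; home
; layer 1
G0 Z9.734
G0 X26.085 Y15.435
G1 X20.673 Y23.915
G1 X10.851 Y26.085
G1 X2.371 Y20.673
G1 X0.201 Y10.851
G1 X5.613 Y2.371
G1 X15.435 Y0.201
G1 X23.915 Y5.613
G1 X26.085 Y15.435
; layer 2
G0 Z19.468
G0 X26.085 Y15.435
G1 X20.673 Y23.915
G1 X10.851 Y26.085
G1 X2.371 Y20.673
G1 X0.201 Y10.851
G1 X5.613 Y2.371
G1 X15.435 Y0.201
G1 X23.915 Y5.613
G1 X26.085 Y15.435
; layer 3
G0 Z29.202
G0 X26.085 Y15.435
G1 X20.673 Y23.915
G1 X10.851 Y26.085
G1 X2.371 Y20.673
G1 X0.201 Y10.851
G1 X5.613 Y2.371
G1 X15.435 Y0.201
G1 X23.915 Y5.613
G1 X26.085 Y15.435
M2 ; end

The solid is a regular 8-sided prism (a cylinder approximated with 8 flat sides), circumscribed radius ≈ 13.1 mm, height ≈ 29.2 mm. Slicing at Δz = 9.734 mm — 3 equal slices spanning the solid's height, so layer i sits at z = i·h/3 — gives 3 non-empty perimeters. Each is a 8-segment closed polygon; G0 lifts to the layer z and rapids to the start vertex, then G1 traces the edges.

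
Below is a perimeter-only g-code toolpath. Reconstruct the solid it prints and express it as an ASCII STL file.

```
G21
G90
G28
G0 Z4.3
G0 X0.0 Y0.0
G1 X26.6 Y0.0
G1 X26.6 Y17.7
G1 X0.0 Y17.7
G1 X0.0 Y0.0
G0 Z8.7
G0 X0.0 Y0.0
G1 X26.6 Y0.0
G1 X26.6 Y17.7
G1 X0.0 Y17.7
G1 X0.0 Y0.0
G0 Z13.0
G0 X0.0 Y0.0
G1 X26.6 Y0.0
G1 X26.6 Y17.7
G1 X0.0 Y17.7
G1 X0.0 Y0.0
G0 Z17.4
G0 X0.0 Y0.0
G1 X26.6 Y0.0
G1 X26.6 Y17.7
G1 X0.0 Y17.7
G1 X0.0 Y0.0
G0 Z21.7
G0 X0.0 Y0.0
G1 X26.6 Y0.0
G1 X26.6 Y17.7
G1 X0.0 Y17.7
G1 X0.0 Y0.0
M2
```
solid part
  facet normal 0.0000 0.0000 -1.0000
    outer loop
      vertex 26.6 17.7 0.0
      vertex 26.6 0.0 0.0
      vertex 0.0 0.0 0.0
    endloop
  endfacet
  facet normal 0.0000 0.0000 -1.0000
    outer loop
      vertex 0.0 17.7 0.0
      vertex 26.6 17.7 0.0
      vertex 0.0 0.0 0.0
    endloop
  endfacet
  facet normal 0.0000 0.0000 1.0000
    outer loop
      vertex 0.0 0.0 21.7
      vertex 26.6 0.0 21.7
      vertex 26.6 17.7 21.7
    endloop
  endfacet
  facet normal 0.0000 0.0000 1.0000
    outer loop
      vertex 0.0 0.0 21.7
      vertex 26.6 17.7 21.7
      vertex 0.0 17.7 21.7
    endloop
  endfacet
  facet normal 0.0000 -1.0000 0.0000
    outer loop
      vertex 0.0 0.0 0.0
      vertex 26.6 0.0 0.0
      vertex 26.6 0.0 21.7
    endloop
  endfacet
  facet normal 0.0000 -1.0000 0.0000
    outer loop
      vertex 0.0 0.0 0.0
      vertex 26.6 0.0 21.7
      vertex 0.0 0.0 21.7
    endloop
  endfacet
  facet normal 0.0000 1.0000 0.0000
    outer loop
      vertex 26.6 17.7 21.7
      vertex 26.6 17.7 0.0
      vertex 0.0 17.7 0.0
    endloop
  endfacet
  facet normal 0.0000 1.0000 0.0000
    outer loop
      vertex 0.0 17.7 21.7
      vertex 26.6 17.7 21.7
      vertex 0.0 17.7 0.0
    endloop
  endfacet
  facet normal -1.0000 0.0000 0.0000
    outer loop
      vertex 0.0 17.7 21.7
      vertex 0.0 17.7 0.0
      vertex 0.0 0.0 0.0
    endloop
  endfacet
  facet normal -1.0000 0.0000 0.0000
    outer loop
      vertex 0.0 0.0 21.7
      vertex 0.0 17.7 21.7
      vertex 0.0 0.0 0.0
    endloop
  endfacet
  facet normal 1.0000 0.0000 0.0000
    outer loop
      vertex 26.6 0.0 0.0
      vertex 26.6 17.7 0.0
      vertex 26.6 17.7 21.7
    endloop
  endfacet
  facet normal 1.0000 0.0000 0.0000
    outer loop
      vertex 26.6 0.0 0.0
      vertex 26.6 17.7 21.7
      vertex 26.6 0.0 21.7
    endloop
  endfacet
endsolid part

The G0 Z moves step by Δz≈4.3 mm. Every layer's G1 loop is the same polygon, so the solid is a straight extrusion of it from z=0 to z≈21.7. Closing with flat bottom and top caps and triangulating gives 12 facets — a rectangular box, roughly 26.6 × 17.7 mm footprint and 21.7 mm tall.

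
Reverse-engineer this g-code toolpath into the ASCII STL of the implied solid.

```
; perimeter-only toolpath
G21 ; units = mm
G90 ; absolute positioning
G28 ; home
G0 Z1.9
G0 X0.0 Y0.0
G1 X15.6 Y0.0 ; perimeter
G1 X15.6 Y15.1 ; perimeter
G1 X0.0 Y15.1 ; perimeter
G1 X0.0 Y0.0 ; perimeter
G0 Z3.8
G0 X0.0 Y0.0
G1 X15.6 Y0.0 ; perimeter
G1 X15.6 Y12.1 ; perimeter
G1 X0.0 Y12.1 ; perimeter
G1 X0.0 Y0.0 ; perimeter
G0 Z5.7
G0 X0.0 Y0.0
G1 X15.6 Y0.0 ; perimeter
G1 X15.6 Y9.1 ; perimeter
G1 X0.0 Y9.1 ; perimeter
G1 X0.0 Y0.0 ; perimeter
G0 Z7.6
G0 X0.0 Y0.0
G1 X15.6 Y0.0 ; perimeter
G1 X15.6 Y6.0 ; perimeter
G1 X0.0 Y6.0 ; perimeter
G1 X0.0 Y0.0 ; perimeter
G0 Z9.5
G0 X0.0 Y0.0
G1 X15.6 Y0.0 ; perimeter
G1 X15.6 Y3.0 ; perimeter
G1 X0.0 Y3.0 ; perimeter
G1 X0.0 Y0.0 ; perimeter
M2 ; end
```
solid part
  facet normal 0.0000 0.0000 -1.0000
    outer loop
      vertex 15.6 18.1 0.0
      vertex 15.6 0.0 0.0
      vertex 0.0 0.0 0.0
    endloop
  endfacet
  facet normal 0.0000 0.0000 -1.0000
    outer loop
      vertex 0.0 18.1 0.0
      vertex 15.6 18.1 0.0
      vertex 0.0 0.0 0.0
    endloop
  endfacet
  facet normal 0.0000 -1.0000 0.0000
    outer loop
      vertex 0.0 0.0 0.0
      vertex 15.6 0.0 0.0
      vertex 15.6 0.0 11.4
    endloop
  endfacet
  facet normal 0.0000 -1.0000 0.0000
    outer loop
      vertex 0.0 0.0 0.0
      vertex 15.6 0.0 11.4
      vertex 0.0 0.0 11.4
    endloop
  endfacet
  facet normal 0.0000 0.5329 0.8462
    outer loop
      vertex 0.0 0.0 11.4
      vertex 15.6 0.0 11.4
      vertex 15.6 18.1 0.0
    endloop
  endfacet
  facet normal 0.0000 0.5329 0.8462
    outer loop
      vertex 0.0 0.0 11.4
      vertex 15.6 18.1 0.0
      vertex 0.0 18.1 0.0
    endloop
  endfacet
  facet normal -1.0000 0.0000 0.0000
    outer loop
      vertex 0.0 0.0 11.4
      vertex 0.0 18.1 0.0
      vertex 0.0 0.0 0.0
    endloop
  endfacet
  facet normal 1.0000 0.0000 0.0000
    outer loop
      vertex 15.6 0.0 0.0
      vertex 15.6 18.1 0.0
      vertex 15.6 0.0 11.4
    endloop
  endfacet
endsolid part

The G0 Z moves step by Δz≈1.9 mm. The G1 loops shrink linearly with z, so the solid tapers from its base footprint up to z≈11.4. Closing with a flat bottom cap and the tapered top and triangulating gives 8 facets — a wedge (ramp): 15.6 × 18.1 mm base, rising to 11.4 mm along the y=0 edge and sloping linearly to z=0 at y=18.1.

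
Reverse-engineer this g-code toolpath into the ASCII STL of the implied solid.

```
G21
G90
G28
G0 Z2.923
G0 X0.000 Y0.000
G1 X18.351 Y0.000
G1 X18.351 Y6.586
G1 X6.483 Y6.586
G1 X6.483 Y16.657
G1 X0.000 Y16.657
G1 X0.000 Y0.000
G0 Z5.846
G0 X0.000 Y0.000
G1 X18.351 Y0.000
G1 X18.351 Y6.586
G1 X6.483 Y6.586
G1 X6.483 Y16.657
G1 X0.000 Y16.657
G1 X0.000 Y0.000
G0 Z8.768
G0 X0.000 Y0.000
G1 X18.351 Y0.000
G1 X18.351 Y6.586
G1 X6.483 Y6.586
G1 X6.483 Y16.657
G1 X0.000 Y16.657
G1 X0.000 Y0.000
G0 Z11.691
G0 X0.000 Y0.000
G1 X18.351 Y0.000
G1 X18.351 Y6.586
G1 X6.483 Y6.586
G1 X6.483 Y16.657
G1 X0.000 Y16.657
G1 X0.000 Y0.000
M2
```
solid part
  facet normal 0.0000 0.0000 -1.0000
    outer loop
      vertex 18.351 6.586 0.000
      vertex 18.351 0.000 0.000
      vertex 0.000 0.000 0.000
    endloop
  endfacet
  facet normal 0.0000 0.0000 -1.0000
    outer loop
      vertex 6.483 6.586 0.000
      vertex 18.351 6.586 0.000
      vertex 0.000 0.000 0.000
    endloop
  endfacet
  facet normal 0.0000 0.0000 -1.0000
    outer loop
      vertex 6.483 16.657 0.000
      vertex 6.483 6.586 0.000
      vertex 0.000 0.000 0.000
    endloop
  endfacet
  facet normal 0.0000 0.0000 -1.0000
    outer loop
      vertex 0.000 16.657 0.000
      vertex 6.483 16.657 0.000
      vertex 0.000 0.000 0.000
    endloop
  endfacet
  facet normal 0.0000 0.0000 1.0000
    outer loop
      vertex 0.000 0.000 11.691
      vertex 18.351 0.000 11.691
      vertex 18.351 6.586 11.691
    endloop
  endfacet
  facet normal 0.0000 0.0000 1.0000
    outer loop
      vertex 0.000 0.000 11.691
      vertex 18.351 6.586 11.691
      vertex 6.483 6.586 11.691
    endloop
  endfacet
  facet normal 0.0000 0.0000 1.0000
    outer loop
      vertex 0.000 0.000 11.691
      vertex 6.483 6.586 11.691
      vertex 6.483 16.657 11.691
    endloop
  endfacet
  facet normal 0.0000 0.0000 1.0000
    outer loop
      vertex 0.000 0.000 11.691
      vertex 6.483 16.657 11.691
      vertex 0.000 16.657 11.691
    endloop
  endfacet
  facet normal 0.0000 -1.0000 0.0000
    outer loop
      vertex 0.000 0.000 0.000
      vertex 18.351 0.000 0.000
      vertex 18.351 0.000 11.691
    endloop
  endfacet
  facet normal 0.0000 -1.0000 0.0000
    outer loop
      vertex 0.000 0.000 0.000
      vertex 18.351 0.000 11.691
      vertex 0.000 0.000 11.691
    endloop
  endfacet
  facet normal 1.0000 0.0000 0.0000
    outer loop
      vertex 18.351 0.000 0.000
      vertex 18.351 6.586 0.000
      vertex 18.351 6.586 11.691
    endloop
  endfacet
  facet normal 1.0000 0.0000 0.0000
    outer loop
      vertex 18.351 0.000 0.000
      vertex 18.351 6.586 11.691
      vertex 18.351 0.000 11.691
    endloop
  endfacet
  facet normal 0.0000 1.0000 0.0000
    outer loop
      vertex 18.351 6.586 0.000
      vertex 6.483 6.586 0.000
      vertex 6.483 6.586 11.691
    endloop
  endfacet
  facet normal 0.0000 1.0000 0.0000
    outer loop
      vertex 18.351 6.586 0.000
      vertex 6.483 6.586 11.691
      vertex 18.351 6.586 11.691
    endloop
  endfacet
  facet normal 1.0000 0.0000 0.0000
    outer loop
      vertex 6.483 6.586 0.000
      vertex 6.483 16.657 0.000
      vertex 6.483 16.657 11.691
    endloop
  endfacet
  facet normal 1.0000 0.0000 0.0000
    outer loop
      vertex 6.483 6.586 0.000
      vertex 6.483 16.657 11.691
      vertex 6.483 6.586 11.691
    endloop
  endfacet
  facet normal 0.0000 1.0000 0.0000
    outer loop
      vertex 6.483 16.657 0.000
      vertex 0.000 16.657 0.000
      vertex 0.000 16.657 11.691
    endloop
  endfacet
  facet normal 0.0000 1.0000 0.0000
    outer loop
      vertex 6.483 16.657 0.000
      vertex 0.000 16.657 11.691
      vertex 6.483 16.657 11.691
    endloop
  endfacet
  facet normal -1.0000 0.0000 0.0000
    outer loop
      vertex 0.000 16.657 0.000
      vertex 0.000 0.000 0.000
      vertex 0.000 0.000 11.691
    endloop
  endfacet
  facet normal -1.0000 0.0000 0.0000
    outer loop
      vertex 0.000 16.657 0.000
      vertex 0.000 0.000 11.691
      vertex 0.000 16.657 11.691
    endloop
  endfacet
endsolid part

The G0 Z moves step by Δz≈2.923 mm. Every layer's G1 loop is the same polygon, so the solid is a straight extrusion of it from z=0 to z≈11.7. Closing with flat bottom and top caps and triangulating gives 20 facets — an L-shaped prism: outer 18.4 × 16.7 mm, arm thicknesses ≈ 6.59 mm (horizontal) and 6.48 mm (vertical), extruded 11.7 mm in z.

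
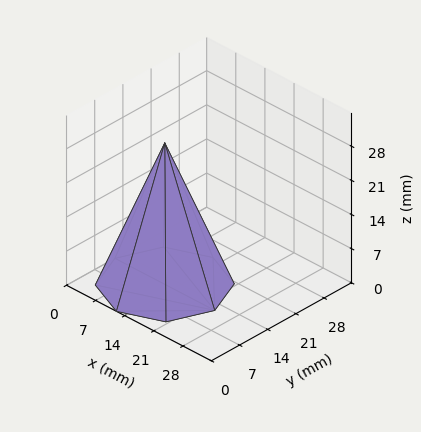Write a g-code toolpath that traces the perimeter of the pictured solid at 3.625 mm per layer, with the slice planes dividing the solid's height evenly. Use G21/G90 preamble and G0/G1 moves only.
Reading the render: the shape is a regular 8-sided pyramid, base circumscribed radius ≈ 12 mm, apex at z ≈ 29 mm (dimensions read to the nearest mm from the axis ticks). For the g-code, the solid's height is divided into equal slices at the stated Δz and each level perimeter traced with G1 moves after a G0 lift.

; perimeter-only toolpath
G21 ; units = mm
G90 ; absolute positioning
G28 ; home
; layer 1
G0 Z3.625
G0 X22.500 Y12.000
G1 X19.424 Y19.424
G1 X12.000 Y22.500
G1 X4.576 Y19.424
G1 X1.500 Y12.000
G1 X4.576 Y4.576
G1 X12.000 Y1.500
G1 X19.424 Y4.576
G1 X22.500 Y12.000
; layer 2
G0 Z7.250
G0 X21.000 Y12.000
G1 X18.364 Y18.364
G1 X12.000 Y21.000
G1 X5.636 Y18.364
G1 X3.000 Y12.000
G1 X5.636 Y5.636
G1 X12.000 Y3.000
G1 X18.364 Y5.636
G1 X21.000 Y12.000
; layer 3
G0 Z10.875
G0 X19.500 Y12.000
G1 X17.303 Y17.303
G1 X12.000 Y19.500
G1 X6.697 Y17.303
G1 X4.500 Y12.000
G1 X6.697 Y6.697
G1 X12.000 Y4.500
G1 X17.303 Y6.697
G1 X19.500 Y12.000
; layer 4
G0 Z14.500
G0 X18.000 Y12.000
G1 X16.242 Y16.242
G1 X12.000 Y18.000
G1 X7.758 Y16.242
G1 X6.000 Y12.000
G1 X7.758 Y7.758
G1 X12.000 Y6.000
G1 X16.242 Y7.758
G1 X18.000 Y12.000
; layer 5
G0 Z18.125
G0 X16.500 Y12.000
G1 X15.182 Y15.182
G1 X12.000 Y16.500
G1 X8.818 Y15.182
G1 X7.500 Y12.000
G1 X8.818 Y8.818
G1 X12.000 Y7.500
G1 X15.182 Y8.818
G1 X16.500 Y12.000
; layer 6
G0 Z21.750
G0 X15.000 Y12.000
G1 X14.121 Y14.121
G1 X12.000 Y15.000
G1 X9.879 Y14.121
G1 X9.000 Y12.000
G1 X9.879 Y9.879
G1 X12.000 Y9.000
G1 X14.121 Y9.879
G1 X15.000 Y12.000
; layer 7
G0 Z25.375
G0 X13.500 Y12.000
G1 X13.061 Y13.061
G1 X12.000 Y13.500
G1 X10.939 Y13.061
G1 X10.500 Y12.000
G1 X10.939 Y10.939
G1 X12.000 Y10.500
G1 X13.061 Y10.939
G1 X13.500 Y12.000
M2 ; end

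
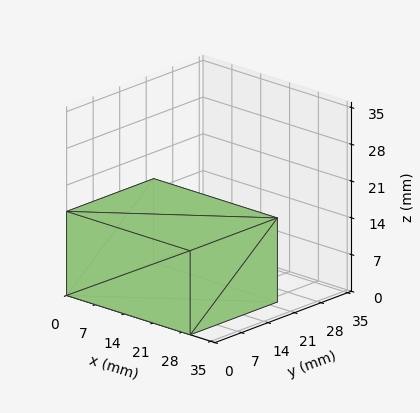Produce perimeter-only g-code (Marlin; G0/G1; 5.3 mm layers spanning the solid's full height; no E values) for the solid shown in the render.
Reading the render: the shape is a rectangular box, roughly 30 × 23 mm footprint and 16 mm tall (dimensions read to the nearest mm from the axis ticks). For the g-code, the solid's height is divided into equal slices at the stated Δz and each level perimeter traced with G1 moves after a G0 lift.

; perimeter-only toolpath
G21 ; units = mm
G90 ; absolute positioning
G28 ; home
; layer 1
G0 Z5.3
G0 X0.0 Y0.0
G1 X30.0 Y0.0
G1 X30.0 Y23.0
G1 X0.0 Y23.0
G1 X0.0 Y0.0
; layer 2
G0 Z10.7
G0 X0.0 Y0.0
G1 X30.0 Y0.0
G1 X30.0 Y23.0
G1 X0.0 Y23.0
G1 X0.0 Y0.0
; layer 3
G0 Z16.0
G0 X0.0 Y0.0
G1 X30.0 Y0.0
G1 X30.0 Y23.0
G1 X0.0 Y23.0
G1 X0.0 Y0.0
M2 ; end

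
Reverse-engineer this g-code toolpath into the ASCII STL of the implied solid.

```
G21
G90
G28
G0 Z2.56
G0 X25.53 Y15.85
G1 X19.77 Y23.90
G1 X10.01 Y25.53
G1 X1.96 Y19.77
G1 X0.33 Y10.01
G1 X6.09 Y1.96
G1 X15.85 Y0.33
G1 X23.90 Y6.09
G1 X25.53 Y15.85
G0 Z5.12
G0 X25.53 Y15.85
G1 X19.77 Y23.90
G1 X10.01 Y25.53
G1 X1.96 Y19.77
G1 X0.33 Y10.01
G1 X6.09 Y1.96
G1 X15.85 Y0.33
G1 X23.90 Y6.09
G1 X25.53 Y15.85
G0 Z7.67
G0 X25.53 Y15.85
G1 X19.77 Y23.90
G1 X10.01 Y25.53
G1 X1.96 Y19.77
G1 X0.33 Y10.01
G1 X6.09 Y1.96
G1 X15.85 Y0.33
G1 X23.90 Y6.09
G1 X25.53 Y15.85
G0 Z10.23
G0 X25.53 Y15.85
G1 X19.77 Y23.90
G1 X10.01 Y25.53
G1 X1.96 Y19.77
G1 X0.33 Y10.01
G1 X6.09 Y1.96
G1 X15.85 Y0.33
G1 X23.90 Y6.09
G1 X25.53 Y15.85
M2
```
solid part
  facet normal 0.0000 0.0000 -1.0000
    outer loop
      vertex 10.01 25.53 0.00
      vertex 19.77 23.90 0.00
      vertex 25.53 15.85 0.00
    endloop
  endfacet
  facet normal 0.0000 0.0000 -1.0000
    outer loop
      vertex 1.96 19.77 0.00
      vertex 10.01 25.53 0.00
      vertex 25.53 15.85 0.00
    endloop
  endfacet
  facet normal 0.0000 0.0000 -1.0000
    outer loop
      vertex 0.33 10.01 0.00
      vertex 1.96 19.77 0.00
      vertex 25.53 15.85 0.00
    endloop
  endfacet
  facet normal 0.0000 0.0000 -1.0000
    outer loop
      vertex 6.09 1.96 0.00
      vertex 0.33 10.01 0.00
      vertex 25.53 15.85 0.00
    endloop
  endfacet
  facet normal 0.0000 0.0000 -1.0000
    outer loop
      vertex 15.85 0.33 0.00
      vertex 6.09 1.96 0.00
      vertex 25.53 15.85 0.00
    endloop
  endfacet
  facet normal 0.0000 0.0000 -1.0000
    outer loop
      vertex 23.90 6.09 0.00
      vertex 15.85 0.33 0.00
      vertex 25.53 15.85 0.00
    endloop
  endfacet
  facet normal 0.0000 0.0000 1.0000
    outer loop
      vertex 25.53 15.85 10.23
      vertex 19.77 23.90 10.23
      vertex 10.01 25.53 10.23
    endloop
  endfacet
  facet normal 0.0000 0.0000 1.0000
    outer loop
      vertex 25.53 15.85 10.23
      vertex 10.01 25.53 10.23
      vertex 1.96 19.77 10.23
    endloop
  endfacet
  facet normal 0.0000 0.0000 1.0000
    outer loop
      vertex 25.53 15.85 10.23
      vertex 1.96 19.77 10.23
      vertex 0.33 10.01 10.23
    endloop
  endfacet
  facet normal 0.0000 0.0000 1.0000
    outer loop
      vertex 25.53 15.85 10.23
      vertex 0.33 10.01 10.23
      vertex 6.09 1.96 10.23
    endloop
  endfacet
  facet normal 0.0000 0.0000 1.0000
    outer loop
      vertex 25.53 15.85 10.23
      vertex 6.09 1.96 10.23
      vertex 15.85 0.33 10.23
    endloop
  endfacet
  facet normal 0.0000 0.0000 1.0000
    outer loop
      vertex 25.53 15.85 10.23
      vertex 15.85 0.33 10.23
      vertex 23.90 6.09 10.23
    endloop
  endfacet
  facet normal 0.8133 0.5819 0.0000
    outer loop
      vertex 25.53 15.85 0.00
      vertex 19.77 23.90 0.00
      vertex 19.77 23.90 10.23
    endloop
  endfacet
  facet normal 0.8133 0.5819 0.0000
    outer loop
      vertex 25.53 15.85 0.00
      vertex 19.77 23.90 10.23
      vertex 25.53 15.85 10.23
    endloop
  endfacet
  facet normal 0.1647 0.9863 0.0000
    outer loop
      vertex 19.77 23.90 0.00
      vertex 10.01 25.53 0.00
      vertex 10.01 25.53 10.23
    endloop
  endfacet
  facet normal 0.1647 0.9863 0.0000
    outer loop
      vertex 19.77 23.90 0.00
      vertex 10.01 25.53 10.23
      vertex 19.77 23.90 10.23
    endloop
  endfacet
  facet normal -0.5819 0.8133 0.0000
    outer loop
      vertex 10.01 25.53 0.00
      vertex 1.96 19.77 0.00
      vertex 1.96 19.77 10.23
    endloop
  endfacet
  facet normal -0.5819 0.8133 0.0000
    outer loop
      vertex 10.01 25.53 0.00
      vertex 1.96 19.77 10.23
      vertex 10.01 25.53 10.23
    endloop
  endfacet
  facet normal -0.9863 0.1647 0.0000
    outer loop
      vertex 1.96 19.77 0.00
      vertex 0.33 10.01 0.00
      vertex 0.33 10.01 10.23
    endloop
  endfacet
  facet normal -0.9863 0.1647 0.0000
    outer loop
      vertex 1.96 19.77 0.00
      vertex 0.33 10.01 10.23
      vertex 1.96 19.77 10.23
    endloop
  endfacet
  facet normal -0.8133 -0.5819 0.0000
    outer loop
      vertex 0.33 10.01 0.00
      vertex 6.09 1.96 0.00
      vertex 6.09 1.96 10.23
    endloop
  endfacet
  facet normal -0.8133 -0.5819 0.0000
    outer loop
      vertex 0.33 10.01 0.00
      vertex 6.09 1.96 10.23
      vertex 0.33 10.01 10.23
    endloop
  endfacet
  facet normal -0.1647 -0.9863 0.0000
    outer loop
      vertex 6.09 1.96 0.00
      vertex 15.85 0.33 0.00
      vertex 15.85 0.33 10.23
    endloop
  endfacet
  facet normal -0.1647 -0.9863 0.0000
    outer loop
      vertex 6.09 1.96 0.00
      vertex 15.85 0.33 10.23
      vertex 6.09 1.96 10.23
    endloop
  endfacet
  facet normal 0.5819 -0.8133 0.0000
    outer loop
      vertex 15.85 0.33 0.00
      vertex 23.90 6.09 0.00
      vertex 23.90 6.09 10.23
    endloop
  endfacet
  facet normal 0.5819 -0.8133 0.0000
    outer loop
      vertex 15.85 0.33 0.00
      vertex 23.90 6.09 10.23
      vertex 15.85 0.33 10.23
    endloop
  endfacet
  facet normal 0.9863 -0.1647 0.0000
    outer loop
      vertex 23.90 6.09 0.00
      vertex 25.53 15.85 0.00
      vertex 25.53 15.85 10.23
    endloop
  endfacet
  facet normal 0.9863 -0.1647 0.0000
    outer loop
      vertex 23.90 6.09 0.00
      vertex 25.53 15.85 10.23
      vertex 23.90 6.09 10.23
    endloop
  endfacet
endsolid part

The G0 Z moves step by Δz≈2.56 mm. Every layer's G1 loop is the same polygon, so the solid is a straight extrusion of it from z=0 to z≈10.2. Closing with flat bottom and top caps and triangulating gives 28 facets — a regular 8-sided prism (a cylinder approximated with 8 flat sides), circumscribed radius ≈ 12.9 mm, height ≈ 10.2 mm.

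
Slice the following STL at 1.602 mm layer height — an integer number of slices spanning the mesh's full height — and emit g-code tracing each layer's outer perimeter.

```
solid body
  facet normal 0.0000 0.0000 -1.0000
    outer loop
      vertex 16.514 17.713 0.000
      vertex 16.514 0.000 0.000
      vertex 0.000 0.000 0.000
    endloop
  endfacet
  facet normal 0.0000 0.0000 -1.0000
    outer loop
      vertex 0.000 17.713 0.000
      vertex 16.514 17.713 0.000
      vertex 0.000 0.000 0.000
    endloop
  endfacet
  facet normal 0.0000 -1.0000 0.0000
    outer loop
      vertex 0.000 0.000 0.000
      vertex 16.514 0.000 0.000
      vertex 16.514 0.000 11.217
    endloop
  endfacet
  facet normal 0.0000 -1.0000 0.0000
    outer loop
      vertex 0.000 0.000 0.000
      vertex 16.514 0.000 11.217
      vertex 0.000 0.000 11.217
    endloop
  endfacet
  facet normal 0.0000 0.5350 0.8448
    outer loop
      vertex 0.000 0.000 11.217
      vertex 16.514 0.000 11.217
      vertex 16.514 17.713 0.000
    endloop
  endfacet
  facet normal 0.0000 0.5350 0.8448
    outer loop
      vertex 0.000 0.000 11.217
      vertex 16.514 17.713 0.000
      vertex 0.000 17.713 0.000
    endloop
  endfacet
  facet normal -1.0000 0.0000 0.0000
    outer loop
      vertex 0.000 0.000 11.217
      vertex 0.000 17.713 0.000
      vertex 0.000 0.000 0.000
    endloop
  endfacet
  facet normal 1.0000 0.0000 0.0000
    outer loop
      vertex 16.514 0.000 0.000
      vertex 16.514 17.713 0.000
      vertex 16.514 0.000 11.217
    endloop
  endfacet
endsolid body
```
; perimeter-only toolpath
G21 ; units = mm
G90 ; absolute positioning
G28 ; home
; layer 1
G0 Z1.602
G0 X0.000 Y0.000
G1 X16.514 Y0.000
G1 X16.514 Y15.183
G1 X0.000 Y15.183
G1 X0.000 Y0.000
; layer 2
G0 Z3.205
G0 X0.000 Y0.000
G1 X16.514 Y0.000
G1 X16.514 Y12.652
G1 X0.000 Y12.652
G1 X0.000 Y0.000
; layer 3
G0 Z4.807
G0 X0.000 Y0.000
G1 X16.514 Y0.000
G1 X16.514 Y10.122
G1 X0.000 Y10.122
G1 X0.000 Y0.000
; layer 4
G0 Z6.410
G0 X0.000 Y0.000
G1 X16.514 Y0.000
G1 X16.514 Y7.591
G1 X0.000 Y7.591
G1 X0.000 Y0.000
; layer 5
G0 Z8.012
G0 X0.000 Y0.000
G1 X16.514 Y0.000
G1 X16.514 Y5.061
G1 X0.000 Y5.061
G1 X0.000 Y0.000
; layer 6
G0 Z9.615
G0 X0.000 Y0.000
G1 X16.514 Y0.000
G1 X16.514 Y2.530
G1 X0.000 Y2.530
G1 X0.000 Y0.000
M2 ; end

The solid is a wedge (ramp): 16.5 × 17.7 mm base, rising to 11.2 mm along the y=0 edge and sloping linearly to z=0 at y=17.7. Slicing at Δz = 1.602 mm — 7 equal slices spanning the solid's height, so layer i sits at z = i·h/7 — gives 6 non-empty perimeters. Each is a 4-segment closed polygon; G0 lifts to the layer z and rapids to the start vertex, then G1 traces the edges. The cross-section shrinks linearly with z (the slice at the apex is degenerate and omitted).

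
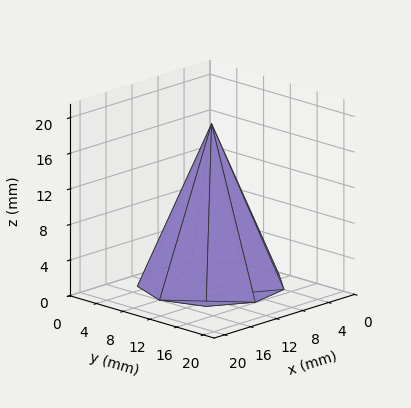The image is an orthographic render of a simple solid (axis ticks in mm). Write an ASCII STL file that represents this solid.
Reading the render: the shape is a regular 9-sided pyramid, base circumscribed radius ≈ 8 mm, apex at z ≈ 18 mm (dimensions read to the nearest mm from the axis ticks). For the STL, each face is triangulated and given an outward normal.

solid part
  facet normal 0.0000 0.0000 -1.0000
    outer loop
      vertex 9.39 15.88 0.00
      vertex 14.13 13.14 0.00
      vertex 16.00 8.00 0.00
    endloop
  endfacet
  facet normal 0.0000 0.0000 -1.0000
    outer loop
      vertex 4.00 14.93 0.00
      vertex 9.39 15.88 0.00
      vertex 16.00 8.00 0.00
    endloop
  endfacet
  facet normal 0.0000 0.0000 -1.0000
    outer loop
      vertex 0.48 10.74 0.00
      vertex 4.00 14.93 0.00
      vertex 16.00 8.00 0.00
    endloop
  endfacet
  facet normal 0.0000 0.0000 -1.0000
    outer loop
      vertex 0.48 5.26 0.00
      vertex 0.48 10.74 0.00
      vertex 16.00 8.00 0.00
    endloop
  endfacet
  facet normal 0.0000 0.0000 -1.0000
    outer loop
      vertex 4.00 1.07 0.00
      vertex 0.48 5.26 0.00
      vertex 16.00 8.00 0.00
    endloop
  endfacet
  facet normal 0.0000 0.0000 -1.0000
    outer loop
      vertex 9.39 0.12 0.00
      vertex 4.00 1.07 0.00
      vertex 16.00 8.00 0.00
    endloop
  endfacet
  facet normal 0.0000 0.0000 -1.0000
    outer loop
      vertex 14.13 2.86 0.00
      vertex 9.39 0.12 0.00
      vertex 16.00 8.00 0.00
    endloop
  endfacet
  facet normal 0.8671 0.3155 0.3854
    outer loop
      vertex 16.00 8.00 0.00
      vertex 14.13 13.14 0.00
      vertex 8.00 8.00 18.00
    endloop
  endfacet
  facet normal 0.4618 0.7989 0.3854
    outer loop
      vertex 14.13 13.14 0.00
      vertex 9.39 15.88 0.00
      vertex 8.00 8.00 18.00
    endloop
  endfacet
  facet normal -0.1602 0.9087 0.3855
    outer loop
      vertex 9.39 15.88 0.00
      vertex 4.00 14.93 0.00
      vertex 8.00 8.00 18.00
    endloop
  endfacet
  facet normal -0.7065 0.5935 0.3855
    outer loop
      vertex 4.00 14.93 0.00
      vertex 0.48 10.74 0.00
      vertex 8.00 8.00 18.00
    endloop
  endfacet
  facet normal -0.9227 0.0000 0.3855
    outer loop
      vertex 0.48 10.74 0.00
      vertex 0.48 5.26 0.00
      vertex 8.00 8.00 18.00
    endloop
  endfacet
  facet normal -0.7065 -0.5935 0.3855
    outer loop
      vertex 0.48 5.26 0.00
      vertex 4.00 1.07 0.00
      vertex 8.00 8.00 18.00
    endloop
  endfacet
  facet normal -0.1602 -0.9087 0.3855
    outer loop
      vertex 4.00 1.07 0.00
      vertex 9.39 0.12 0.00
      vertex 8.00 8.00 18.00
    endloop
  endfacet
  facet normal 0.4618 -0.7989 0.3854
    outer loop
      vertex 9.39 0.12 0.00
      vertex 14.13 2.86 0.00
      vertex 8.00 8.00 18.00
    endloop
  endfacet
  facet normal 0.8671 -0.3155 0.3854
    outer loop
      vertex 14.13 2.86 0.00
      vertex 16.00 8.00 0.00
      vertex 8.00 8.00 18.00
    endloop
  endfacet
endsolid part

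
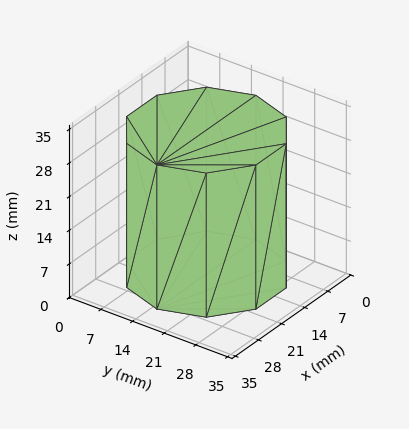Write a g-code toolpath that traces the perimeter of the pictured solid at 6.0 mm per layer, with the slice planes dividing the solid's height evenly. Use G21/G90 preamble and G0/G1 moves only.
Reading the render: the shape is a regular 10-sided prism (a cylinder approximated with 10 flat sides), circumscribed radius ≈ 15 mm, height ≈ 30 mm (dimensions read to the nearest mm from the axis ticks). For the g-code, the solid's height is divided into equal slices at the stated Δz and each level perimeter traced with G1 moves after a G0 lift.

; perimeter-only toolpath
G21 ; units = mm
G90 ; absolute positioning
G28 ; home
; layer 1
G0 Z6.0
G0 X30.0 Y15.0
G1 X27.1 Y23.8
G1 X19.6 Y29.3
G1 X10.4 Y29.3
G1 X2.9 Y23.8
G1 X0.0 Y15.0
G1 X2.9 Y6.2
G1 X10.4 Y0.7
G1 X19.6 Y0.7
G1 X27.1 Y6.2
G1 X30.0 Y15.0
; layer 2
G0 Z12.0
G0 X30.0 Y15.0
G1 X27.1 Y23.8
G1 X19.6 Y29.3
G1 X10.4 Y29.3
G1 X2.9 Y23.8
G1 X0.0 Y15.0
G1 X2.9 Y6.2
G1 X10.4 Y0.7
G1 X19.6 Y0.7
G1 X27.1 Y6.2
G1 X30.0 Y15.0
; layer 3
G0 Z18.0
G0 X30.0 Y15.0
G1 X27.1 Y23.8
G1 X19.6 Y29.3
G1 X10.4 Y29.3
G1 X2.9 Y23.8
G1 X0.0 Y15.0
G1 X2.9 Y6.2
G1 X10.4 Y0.7
G1 X19.6 Y0.7
G1 X27.1 Y6.2
G1 X30.0 Y15.0
; layer 4
G0 Z24.0
G0 X30.0 Y15.0
G1 X27.1 Y23.8
G1 X19.6 Y29.3
G1 X10.4 Y29.3
G1 X2.9 Y23.8
G1 X0.0 Y15.0
G1 X2.9 Y6.2
G1 X10.4 Y0.7
G1 X19.6 Y0.7
G1 X27.1 Y6.2
G1 X30.0 Y15.0
; layer 5
G0 Z30.0
G0 X30.0 Y15.0
G1 X27.1 Y23.8
G1 X19.6 Y29.3
G1 X10.4 Y29.3
G1 X2.9 Y23.8
G1 X0.0 Y15.0
G1 X2.9 Y6.2
G1 X10.4 Y0.7
G1 X19.6 Y0.7
G1 X27.1 Y6.2
G1 X30.0 Y15.0
M2 ; end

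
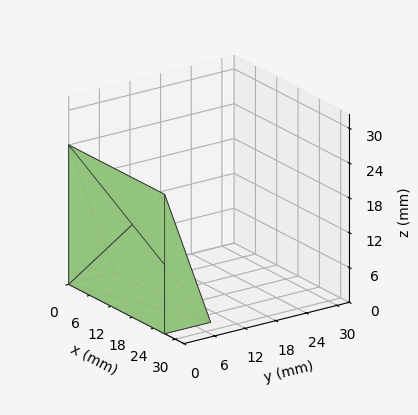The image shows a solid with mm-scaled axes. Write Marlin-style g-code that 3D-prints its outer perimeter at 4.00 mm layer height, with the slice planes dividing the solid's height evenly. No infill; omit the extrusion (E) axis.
Reading the render: the shape is a wedge (ramp): 27 × 9 mm base, rising to 24 mm along the y=0 edge and sloping linearly to z=0 at y=9 (dimensions read to the nearest mm from the axis ticks). For the g-code, the solid's height is divided into equal slices at the stated Δz and each level perimeter traced with G1 moves after a G0 lift.

; perimeter-only toolpath
G21 ; units = mm
G90 ; absolute positioning
G28 ; home
; layer 1
G0 Z4.00
G0 X0.00 Y0.00
G1 X27.00 Y0.00
G1 X27.00 Y7.50
G1 X0.00 Y7.50
G1 X0.00 Y0.00
; layer 2
G0 Z8.00
G0 X0.00 Y0.00
G1 X27.00 Y0.00
G1 X27.00 Y6.00
G1 X0.00 Y6.00
G1 X0.00 Y0.00
; layer 3
G0 Z12.00
G0 X0.00 Y0.00
G1 X27.00 Y0.00
G1 X27.00 Y4.50
G1 X0.00 Y4.50
G1 X0.00 Y0.00
; layer 4
G0 Z16.00
G0 X0.00 Y0.00
G1 X27.00 Y0.00
G1 X27.00 Y3.00
G1 X0.00 Y3.00
G1 X0.00 Y0.00
; layer 5
G0 Z20.00
G0 X0.00 Y0.00
G1 X27.00 Y0.00
G1 X27.00 Y1.50
G1 X0.00 Y1.50
G1 X0.00 Y0.00
M2 ; end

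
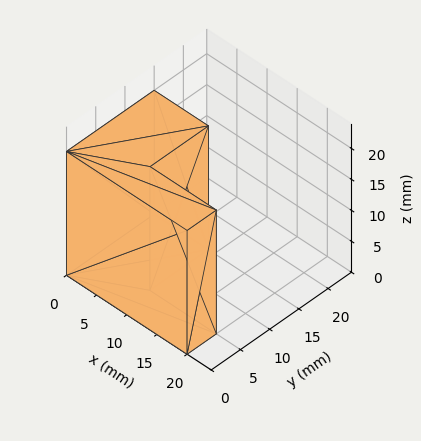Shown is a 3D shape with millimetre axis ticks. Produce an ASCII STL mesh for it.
Reading the render: the shape is an L-shaped prism: outer 20 × 15 mm, arm thicknesses ≈ 5 mm (horizontal) and 9 mm (vertical), extruded 20 mm in z (dimensions read to the nearest mm from the axis ticks). For the STL, each face is triangulated and given an outward normal.

solid part
  facet normal 0.0000 0.0000 -1.0000
    outer loop
      vertex 20.0 5.0 0.0
      vertex 20.0 0.0 0.0
      vertex 0.0 0.0 0.0
    endloop
  endfacet
  facet normal 0.0000 0.0000 -1.0000
    outer loop
      vertex 9.0 5.0 0.0
      vertex 20.0 5.0 0.0
      vertex 0.0 0.0 0.0
    endloop
  endfacet
  facet normal 0.0000 0.0000 -1.0000
    outer loop
      vertex 9.0 15.0 0.0
      vertex 9.0 5.0 0.0
      vertex 0.0 0.0 0.0
    endloop
  endfacet
  facet normal 0.0000 0.0000 -1.0000
    outer loop
      vertex 0.0 15.0 0.0
      vertex 9.0 15.0 0.0
      vertex 0.0 0.0 0.0
    endloop
  endfacet
  facet normal 0.0000 0.0000 1.0000
    outer loop
      vertex 0.0 0.0 20.0
      vertex 20.0 0.0 20.0
      vertex 20.0 5.0 20.0
    endloop
  endfacet
  facet normal 0.0000 0.0000 1.0000
    outer loop
      vertex 0.0 0.0 20.0
      vertex 20.0 5.0 20.0
      vertex 9.0 5.0 20.0
    endloop
  endfacet
  facet normal 0.0000 0.0000 1.0000
    outer loop
      vertex 0.0 0.0 20.0
      vertex 9.0 5.0 20.0
      vertex 9.0 15.0 20.0
    endloop
  endfacet
  facet normal 0.0000 0.0000 1.0000
    outer loop
      vertex 0.0 0.0 20.0
      vertex 9.0 15.0 20.0
      vertex 0.0 15.0 20.0
    endloop
  endfacet
  facet normal 0.0000 -1.0000 0.0000
    outer loop
      vertex 0.0 0.0 0.0
      vertex 20.0 0.0 0.0
      vertex 20.0 0.0 20.0
    endloop
  endfacet
  facet normal 0.0000 -1.0000 0.0000
    outer loop
      vertex 0.0 0.0 0.0
      vertex 20.0 0.0 20.0
      vertex 0.0 0.0 20.0
    endloop
  endfacet
  facet normal 1.0000 0.0000 0.0000
    outer loop
      vertex 20.0 0.0 0.0
      vertex 20.0 5.0 0.0
      vertex 20.0 5.0 20.0
    endloop
  endfacet
  facet normal 1.0000 0.0000 0.0000
    outer loop
      vertex 20.0 0.0 0.0
      vertex 20.0 5.0 20.0
      vertex 20.0 0.0 20.0
    endloop
  endfacet
  facet normal 0.0000 1.0000 0.0000
    outer loop
      vertex 20.0 5.0 0.0
      vertex 9.0 5.0 0.0
      vertex 9.0 5.0 20.0
    endloop
  endfacet
  facet normal 0.0000 1.0000 0.0000
    outer loop
      vertex 20.0 5.0 0.0
      vertex 9.0 5.0 20.0
      vertex 20.0 5.0 20.0
    endloop
  endfacet
  facet normal 1.0000 0.0000 0.0000
    outer loop
      vertex 9.0 5.0 0.0
      vertex 9.0 15.0 0.0
      vertex 9.0 15.0 20.0
    endloop
  endfacet
  facet normal 1.0000 0.0000 0.0000
    outer loop
      vertex 9.0 5.0 0.0
      vertex 9.0 15.0 20.0
      vertex 9.0 5.0 20.0
    endloop
  endfacet
  facet normal 0.0000 1.0000 0.0000
    outer loop
      vertex 9.0 15.0 0.0
      vertex 0.0 15.0 0.0
      vertex 0.0 15.0 20.0
    endloop
  endfacet
  facet normal 0.0000 1.0000 0.0000
    outer loop
      vertex 9.0 15.0 0.0
      vertex 0.0 15.0 20.0
      vertex 9.0 15.0 20.0
    endloop
  endfacet
  facet normal -1.0000 0.0000 0.0000
    outer loop
      vertex 0.0 15.0 0.0
      vertex 0.0 0.0 0.0
      vertex 0.0 0.0 20.0
    endloop
  endfacet
  facet normal -1.0000 0.0000 0.0000
    outer loop
      vertex 0.0 15.0 0.0
      vertex 0.0 0.0 20.0
      vertex 0.0 15.0 20.0
    endloop
  endfacet
endsolid part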